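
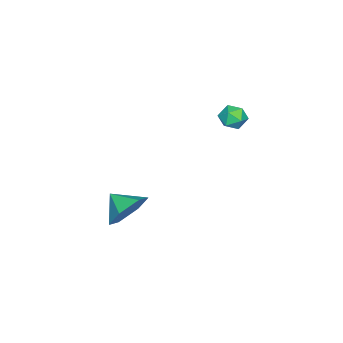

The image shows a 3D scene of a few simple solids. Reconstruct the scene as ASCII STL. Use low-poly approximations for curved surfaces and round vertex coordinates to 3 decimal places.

solid 
facet normal 0.250 0.836 -0.489
outer loop
vertex 3.079 -2.828 -1.242
vertex 2.23 -2.329 -0.823
vertex 3.169 -2.31 -0.31
endloop
endfacet
facet normal 0.610 -0.716 0.339
outer loop
vertex 3.079 -2.828 -1.242
vertex 3.169 -2.31 -0.31
vertex 1.93 -3.331 -0.237
endloop
endfacet
facet normal 0.250 0.836 -0.489
outer loop
vertex 3.169 -2.31 -0.31
vertex 2.23 -2.329 -0.823
vertex 2.321 -1.811 0.109
endloop
endfacet
facet normal 0.286 -0.282 0.916
outer loop
vertex 3.169 -2.31 -0.31
vertex 2.321 -1.811 0.109
vertex 1.93 -3.331 -0.237
endloop
endfacet
facet normal 0.252 0.835 -0.489
outer loop
vertex 2.321 -1.811 0.109
vertex 2.23 -2.329 -0.823
vertex 1.382 -1.829 -0.405
endloop
endfacet
facet normal -0.478 -0.076 0.875
outer loop
vertex 2.321 -1.811 0.109
vertex 1.382 -1.829 -0.405
vertex 1.93 -3.331 -0.237
endloop
endfacet
facet normal 0.251 0.835 -0.489
outer loop
vertex 1.382 -1.829 -0.405
vertex 2.23 -2.329 -0.823
vertex 1.292 -2.347 -1.336
endloop
endfacet
facet normal -0.916 -0.305 0.259
outer loop
vertex 1.382 -1.829 -0.405
vertex 1.292 -2.347 -1.336
vertex 1.93 -3.331 -0.237
endloop
endfacet
facet normal 0.251 0.836 -0.489
outer loop
vertex 1.292 -2.347 -1.336
vertex 2.23 -2.329 -0.823
vertex 2.14 -2.847 -1.755
endloop
endfacet
facet normal -0.593 -0.740 -0.318
outer loop
vertex 1.292 -2.347 -1.336
vertex 2.14 -2.847 -1.755
vertex 1.93 -3.331 -0.237
endloop
endfacet
facet normal 0.250 0.836 -0.489
outer loop
vertex 2.14 -2.847 -1.755
vertex 2.23 -2.329 -0.823
vertex 3.079 -2.828 -1.242
endloop
endfacet
facet normal 0.171 -0.945 -0.278
outer loop
vertex 2.14 -2.847 -1.755
vertex 3.079 -2.828 -1.242
vertex 1.93 -3.331 -0.237
endloop
endfacet
facet normal 0.210 0.930 -0.302
outer loop
vertex -2.993 0.391 1.706
vertex -3.496 0.643 2.131
vertex -2.836 0.571 2.369
endloop
endfacet
facet normal 0.791 0.517 -0.328
outer loop
vertex -2.993 0.391 1.706
vertex -2.836 0.571 2.369
vertex -2.567 -0.017 2.091
endloop
endfacet
facet normal 0.651 -0.036 -0.758
outer loop
vertex -2.993 0.391 1.706
vertex -2.567 -0.017 2.091
vertex -3.06 -0.31 1.682
endloop
endfacet
facet normal -0.016 0.036 -0.999
outer loop
vertex -2.993 0.391 1.706
vertex -3.06 -0.31 1.682
vertex -3.634 0.098 1.706
endloop
endfacet
facet normal -0.289 0.633 -0.718
outer loop
vertex -2.993 0.391 1.706
vertex -3.634 0.098 1.706
vertex -3.496 0.643 2.131
endloop
endfacet
facet normal 0.908 0.260 0.328
outer loop
vertex -2.567 -0.017 2.091
vertex -2.836 0.571 2.369
vertex -2.806 -0.018 2.754
endloop
endfacet
facet normal -0.032 0.929 0.369
outer loop
vertex -2.836 0.571 2.369
vertex -3.496 0.643 2.131
vertex -3.38 0.39 2.778
endloop
endfacet
facet normal -0.841 0.449 -0.302
outer loop
vertex -3.496 0.643 2.131
vertex -3.634 0.098 1.706
vertex -3.873 0.097 2.369
endloop
endfacet
facet normal -0.398 -0.516 -0.758
outer loop
vertex -3.634 0.098 1.706
vertex -3.06 -0.31 1.682
vertex -3.604 -0.491 2.091
endloop
endfacet
facet normal 0.682 -0.632 -0.369
outer loop
vertex -3.06 -0.31 1.682
vertex -2.567 -0.017 2.091
vertex -2.944 -0.563 2.329
endloop
endfacet
facet normal 0.016 -0.036 0.999
outer loop
vertex -3.447 -0.311 2.754
vertex -2.806 -0.018 2.754
vertex -3.38 0.39 2.778
endloop
endfacet
facet normal -0.651 0.036 0.758
outer loop
vertex -3.447 -0.311 2.754
vertex -3.38 0.39 2.778
vertex -3.873 0.097 2.369
endloop
endfacet
facet normal -0.791 -0.517 0.328
outer loop
vertex -3.447 -0.311 2.754
vertex -3.873 0.097 2.369
vertex -3.604 -0.491 2.091
endloop
endfacet
facet normal -0.210 -0.930 0.302
outer loop
vertex -3.447 -0.311 2.754
vertex -3.604 -0.491 2.091
vertex -2.944 -0.563 2.329
endloop
endfacet
facet normal 0.289 -0.633 0.718
outer loop
vertex -3.447 -0.311 2.754
vertex -2.944 -0.563 2.329
vertex -2.806 -0.018 2.754
endloop
endfacet
facet normal 0.398 0.516 0.758
outer loop
vertex -3.38 0.39 2.778
vertex -2.806 -0.018 2.754
vertex -2.836 0.571 2.369
endloop
endfacet
facet normal -0.682 0.632 0.369
outer loop
vertex -3.873 0.097 2.369
vertex -3.38 0.39 2.778
vertex -3.496 0.643 2.131
endloop
endfacet
facet normal -0.908 -0.260 -0.328
outer loop
vertex -3.604 -0.491 2.091
vertex -3.873 0.097 2.369
vertex -3.634 0.098 1.706
endloop
endfacet
facet normal 0.032 -0.929 -0.369
outer loop
vertex -2.944 -0.563 2.329
vertex -3.604 -0.491 2.091
vertex -3.06 -0.31 1.682
endloop
endfacet
facet normal 0.841 -0.449 0.302
outer loop
vertex -2.806 -0.018 2.754
vertex -2.944 -0.563 2.329
vertex -2.567 -0.017 2.091
endloop
endfacet

endsolid


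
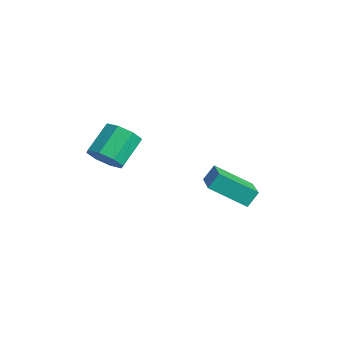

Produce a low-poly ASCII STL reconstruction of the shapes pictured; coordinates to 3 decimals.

solid 
facet normal 0.307 -0.733 -0.607
outer loop
vertex 2.756 -2.214 2.73
vertex 1.886 -2.689 2.863
vertex 2.228 -2.009 2.215
endloop
endfacet
facet normal 0.656 0.625 -0.423
outer loop
vertex 2.756 -2.214 2.73
vertex 2.228 -2.009 2.215
vertex 2.203 -0.895 3.823
endloop
endfacet
facet normal 0.655 0.626 -0.423
outer loop
vertex 2.203 -0.895 3.823
vertex 2.228 -2.009 2.215
vertex 1.675 -0.69 3.309
endloop
endfacet
facet normal -0.307 0.732 0.608
outer loop
vertex 2.203 -0.895 3.823
vertex 1.675 -0.69 3.309
vertex 1.334 -1.371 3.957
endloop
endfacet
facet normal 0.307 -0.733 -0.607
outer loop
vertex 2.228 -2.009 2.215
vertex 1.886 -2.689 2.863
vertex 1.5 -2.202 2.08
endloop
endfacet
facet normal -0.024 0.632 -0.774
outer loop
vertex 2.228 -2.009 2.215
vertex 1.5 -2.202 2.08
vertex 1.675 -0.69 3.309
endloop
endfacet
facet normal -0.024 0.632 -0.774
outer loop
vertex 1.675 -0.69 3.309
vertex 1.5 -2.202 2.08
vertex 0.947 -0.883 3.174
endloop
endfacet
facet normal -0.307 0.732 0.608
outer loop
vertex 1.675 -0.69 3.309
vertex 0.947 -0.883 3.174
vertex 1.334 -1.371 3.957
endloop
endfacet
facet normal 0.307 -0.733 -0.607
outer loop
vertex 1.5 -2.202 2.08
vertex 1.886 -2.689 2.863
vertex 0.998 -2.681 2.404
endloop
endfacet
facet normal -0.690 0.268 -0.672
outer loop
vertex 1.5 -2.202 2.08
vertex 0.998 -2.681 2.404
vertex 0.947 -0.883 3.174
endloop
endfacet
facet normal -0.689 0.269 -0.673
outer loop
vertex 0.947 -0.883 3.174
vertex 0.998 -2.681 2.404
vertex 0.445 -1.362 3.497
endloop
endfacet
facet normal -0.307 0.732 0.608
outer loop
vertex 0.947 -0.883 3.174
vertex 0.445 -1.362 3.497
vertex 1.334 -1.371 3.957
endloop
endfacet
facet normal 0.307 -0.732 -0.608
outer loop
vertex 0.998 -2.681 2.404
vertex 1.886 -2.689 2.863
vertex 1.017 -3.165 2.997
endloop
endfacet
facet normal -0.951 -0.253 -0.176
outer loop
vertex 0.998 -2.681 2.404
vertex 1.017 -3.165 2.997
vertex 0.445 -1.362 3.497
endloop
endfacet
facet normal -0.951 -0.253 -0.176
outer loop
vertex 0.445 -1.362 3.497
vertex 1.017 -3.165 2.997
vertex 0.464 -1.846 4.09
endloop
endfacet
facet normal -0.307 0.732 0.608
outer loop
vertex 0.445 -1.362 3.497
vertex 0.464 -1.846 4.09
vertex 1.334 -1.371 3.957
endloop
endfacet
facet normal 0.307 -0.732 -0.608
outer loop
vertex 1.017 -3.165 2.997
vertex 1.886 -2.689 2.863
vertex 1.545 -3.37 3.511
endloop
endfacet
facet normal -0.655 -0.626 0.423
outer loop
vertex 1.017 -3.165 2.997
vertex 1.545 -3.37 3.511
vertex 0.464 -1.846 4.09
endloop
endfacet
facet normal -0.655 -0.626 0.423
outer loop
vertex 0.464 -1.846 4.09
vertex 1.545 -3.37 3.511
vertex 0.992 -2.051 4.605
endloop
endfacet
facet normal -0.307 0.733 0.607
outer loop
vertex 0.464 -1.846 4.09
vertex 0.992 -2.051 4.605
vertex 1.334 -1.371 3.957
endloop
endfacet
facet normal 0.307 -0.732 -0.608
outer loop
vertex 1.545 -3.37 3.511
vertex 1.886 -2.689 2.863
vertex 2.273 -3.177 3.646
endloop
endfacet
facet normal 0.024 -0.632 0.774
outer loop
vertex 1.545 -3.37 3.511
vertex 2.273 -3.177 3.646
vertex 0.992 -2.051 4.605
endloop
endfacet
facet normal 0.024 -0.632 0.774
outer loop
vertex 0.992 -2.051 4.605
vertex 2.273 -3.177 3.646
vertex 1.72 -1.858 4.74
endloop
endfacet
facet normal -0.307 0.733 0.607
outer loop
vertex 0.992 -2.051 4.605
vertex 1.72 -1.858 4.74
vertex 1.334 -1.371 3.957
endloop
endfacet
facet normal 0.307 -0.732 -0.608
outer loop
vertex 2.273 -3.177 3.646
vertex 1.886 -2.689 2.863
vertex 2.775 -2.698 3.323
endloop
endfacet
facet normal 0.689 -0.269 0.673
outer loop
vertex 2.273 -3.177 3.646
vertex 2.775 -2.698 3.323
vertex 1.72 -1.858 4.74
endloop
endfacet
facet normal 0.690 -0.268 0.673
outer loop
vertex 1.72 -1.858 4.74
vertex 2.775 -2.698 3.323
vertex 2.222 -1.379 4.416
endloop
endfacet
facet normal -0.307 0.733 0.607
outer loop
vertex 1.72 -1.858 4.74
vertex 2.222 -1.379 4.416
vertex 1.334 -1.371 3.957
endloop
endfacet
facet normal 0.307 -0.732 -0.608
outer loop
vertex 2.775 -2.698 3.323
vertex 1.886 -2.689 2.863
vertex 2.756 -2.214 2.73
endloop
endfacet
facet normal 0.951 0.253 0.176
outer loop
vertex 2.775 -2.698 3.323
vertex 2.756 -2.214 2.73
vertex 2.222 -1.379 4.416
endloop
endfacet
facet normal 0.951 0.253 0.176
outer loop
vertex 2.222 -1.379 4.416
vertex 2.756 -2.214 2.73
vertex 2.203 -0.895 3.823
endloop
endfacet
facet normal -0.307 0.732 0.608
outer loop
vertex 2.222 -1.379 4.416
vertex 2.203 -0.895 3.823
vertex 1.334 -1.371 3.957
endloop
endfacet
facet normal -0.853 0.408 -0.325
outer loop
vertex 2.338 2.951 0.876
vertex 3.47 4.404 -0.271
vertex 2.339 2.343 0.108
endloop
endfacet
facet normal -0.522 -0.669 0.529
outer loop
vertex 4.19 1.456 0.811
vertex 2.338 2.951 0.876
vertex 2.339 2.343 0.108
endloop
endfacet
facet normal -0.853 0.409 -0.324
outer loop
vertex 2.339 2.343 0.108
vertex 3.47 4.404 -0.271
vertex 3.471 3.796 -1.04
endloop
endfacet
facet normal 0.001 -0.620 -0.784
outer loop
vertex 3.471 3.796 -1.04
vertex 4.19 1.456 0.811
vertex 2.339 2.343 0.108
endloop
endfacet
facet normal -0.001 0.620 0.785
outer loop
vertex 2.338 2.951 0.876
vertex 5.321 3.517 0.432
vertex 3.47 4.404 -0.271
endloop
endfacet
facet normal -0.522 -0.669 0.529
outer loop
vertex 4.189 2.064 1.58
vertex 2.338 2.951 0.876
vertex 4.19 1.456 0.811
endloop
endfacet
facet normal -0.001 0.620 0.784
outer loop
vertex 4.189 2.064 1.58
vertex 5.321 3.517 0.432
vertex 2.338 2.951 0.876
endloop
endfacet
facet normal 0.522 0.670 -0.529
outer loop
vertex 3.47 4.404 -0.271
vertex 5.321 3.517 0.432
vertex 3.471 3.796 -1.04
endloop
endfacet
facet normal 0.001 -0.620 -0.784
outer loop
vertex 5.322 2.909 -0.336
vertex 4.19 1.456 0.811
vertex 3.471 3.796 -1.04
endloop
endfacet
facet normal 0.522 0.669 -0.529
outer loop
vertex 3.471 3.796 -1.04
vertex 5.321 3.517 0.432
vertex 5.322 2.909 -0.336
endloop
endfacet
facet normal 0.853 -0.409 0.324
outer loop
vertex 5.322 2.909 -0.336
vertex 4.189 2.064 1.58
vertex 4.19 1.456 0.811
endloop
endfacet
facet normal 0.853 -0.408 0.324
outer loop
vertex 5.321 3.517 0.432
vertex 4.189 2.064 1.58
vertex 5.322 2.909 -0.336
endloop
endfacet

endsolid


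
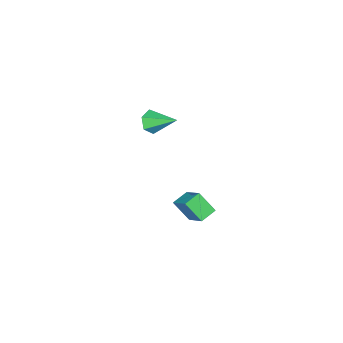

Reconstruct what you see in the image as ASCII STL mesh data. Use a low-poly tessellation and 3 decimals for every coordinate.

solid 
facet normal -0.952 -0.004 0.307
outer loop
vertex 3.215 2.65 3.574
vertex 2.929 3.511 2.699
vertex 2.834 1.306 2.377
endloop
endfacet
facet normal 0.226 -0.683 0.695
outer loop
vertex 3.691 1.309 2.101
vertex 3.215 2.65 3.574
vertex 2.834 1.306 2.377
endloop
endfacet
facet normal -0.952 -0.004 0.307
outer loop
vertex 2.834 1.306 2.377
vertex 2.929 3.511 2.699
vertex 2.548 2.166 1.502
endloop
endfacet
facet normal -0.207 -0.731 -0.651
outer loop
vertex 2.548 2.166 1.502
vertex 3.691 1.309 2.101
vertex 2.834 1.306 2.377
endloop
endfacet
facet normal 0.207 0.730 0.651
outer loop
vertex 3.215 2.65 3.574
vertex 3.786 3.514 2.423
vertex 2.929 3.511 2.699
endloop
endfacet
facet normal 0.227 -0.683 0.695
outer loop
vertex 4.072 2.654 3.298
vertex 3.215 2.65 3.574
vertex 3.691 1.309 2.101
endloop
endfacet
facet normal 0.206 0.731 0.651
outer loop
vertex 4.072 2.654 3.298
vertex 3.786 3.514 2.423
vertex 3.215 2.65 3.574
endloop
endfacet
facet normal -0.226 0.683 -0.695
outer loop
vertex 2.929 3.511 2.699
vertex 3.786 3.514 2.423
vertex 2.548 2.166 1.502
endloop
endfacet
facet normal -0.206 -0.730 -0.651
outer loop
vertex 3.405 2.17 1.226
vertex 3.691 1.309 2.101
vertex 2.548 2.166 1.502
endloop
endfacet
facet normal -0.227 0.683 -0.694
outer loop
vertex 2.548 2.166 1.502
vertex 3.786 3.514 2.423
vertex 3.405 2.17 1.226
endloop
endfacet
facet normal 0.952 0.004 -0.307
outer loop
vertex 3.405 2.17 1.226
vertex 4.072 2.654 3.298
vertex 3.691 1.309 2.101
endloop
endfacet
facet normal 0.952 0.004 -0.307
outer loop
vertex 3.786 3.514 2.423
vertex 4.072 2.654 3.298
vertex 3.405 2.17 1.226
endloop
endfacet
facet normal 0.258 -0.828 -0.498
outer loop
vertex 1.156 -4.012 2.481
vertex 0.459 -4.256 2.526
vertex 0.67 -3.843 1.949
endloop
endfacet
facet normal 0.579 0.763 -0.287
outer loop
vertex 1.156 -4.012 2.481
vertex 0.67 -3.843 1.949
vertex 0.001 -2.784 3.414
endloop
endfacet
facet normal 0.258 -0.828 -0.498
outer loop
vertex 0.67 -3.843 1.949
vertex 0.459 -4.256 2.526
vertex -0.027 -4.087 1.994
endloop
endfacet
facet normal -0.289 0.708 -0.644
outer loop
vertex 0.67 -3.843 1.949
vertex -0.027 -4.087 1.994
vertex 0.001 -2.784 3.414
endloop
endfacet
facet normal 0.259 -0.827 -0.499
outer loop
vertex -0.027 -4.087 1.994
vertex 0.459 -4.256 2.526
vertex -0.238 -4.501 2.571
endloop
endfacet
facet normal -0.956 0.225 -0.188
outer loop
vertex -0.027 -4.087 1.994
vertex -0.238 -4.501 2.571
vertex 0.001 -2.784 3.414
endloop
endfacet
facet normal 0.258 -0.827 -0.500
outer loop
vertex -0.238 -4.501 2.571
vertex 0.459 -4.256 2.526
vertex 0.249 -4.67 3.102
endloop
endfacet
facet normal -0.753 -0.203 0.626
outer loop
vertex -0.238 -4.501 2.571
vertex 0.249 -4.67 3.102
vertex 0.001 -2.784 3.414
endloop
endfacet
facet normal 0.257 -0.827 -0.500
outer loop
vertex 0.249 -4.67 3.102
vertex 0.459 -4.256 2.526
vertex 0.946 -4.426 3.057
endloop
endfacet
facet normal 0.115 -0.147 0.982
outer loop
vertex 0.249 -4.67 3.102
vertex 0.946 -4.426 3.057
vertex 0.001 -2.784 3.414
endloop
endfacet
facet normal 0.257 -0.827 -0.500
outer loop
vertex 0.946 -4.426 3.057
vertex 0.459 -4.256 2.526
vertex 1.156 -4.012 2.481
endloop
endfacet
facet normal 0.782 0.335 0.526
outer loop
vertex 0.946 -4.426 3.057
vertex 1.156 -4.012 2.481
vertex 0.001 -2.784 3.414
endloop
endfacet

endsolid


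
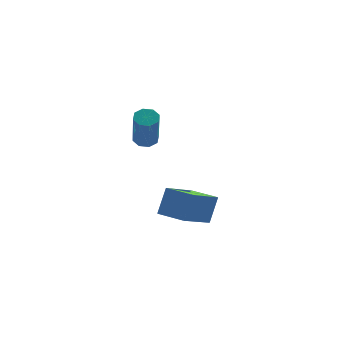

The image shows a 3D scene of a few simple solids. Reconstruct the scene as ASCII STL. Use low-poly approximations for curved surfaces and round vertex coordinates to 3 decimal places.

solid 
facet normal -0.568 0.822 -0.028
outer loop
vertex 3.013 -3.326 -1.928
vertex 4.434 -2.373 -2.798
vertex 2.524 -3.705 -3.139
endloop
endfacet
facet normal -0.740 -0.496 0.454
outer loop
vertex 3.286 -4.807 -3.102
vertex 3.013 -3.326 -1.928
vertex 2.524 -3.705 -3.139
endloop
endfacet
facet normal -0.568 0.822 -0.028
outer loop
vertex 2.524 -3.705 -3.139
vertex 4.434 -2.373 -2.798
vertex 3.946 -2.752 -4.01
endloop
endfacet
facet normal -0.359 -0.278 -0.891
outer loop
vertex 3.946 -2.752 -4.01
vertex 3.286 -4.807 -3.102
vertex 2.524 -3.705 -3.139
endloop
endfacet
facet normal 0.359 0.278 0.891
outer loop
vertex 3.013 -3.326 -1.928
vertex 5.196 -3.475 -2.761
vertex 4.434 -2.373 -2.798
endloop
endfacet
facet normal -0.741 -0.496 0.453
outer loop
vertex 3.774 -4.428 -1.89
vertex 3.013 -3.326 -1.928
vertex 3.286 -4.807 -3.102
endloop
endfacet
facet normal 0.359 0.279 0.891
outer loop
vertex 3.774 -4.428 -1.89
vertex 5.196 -3.475 -2.761
vertex 3.013 -3.326 -1.928
endloop
endfacet
facet normal 0.740 0.497 -0.453
outer loop
vertex 4.434 -2.373 -2.798
vertex 5.196 -3.475 -2.761
vertex 3.946 -2.752 -4.01
endloop
endfacet
facet normal -0.359 -0.278 -0.891
outer loop
vertex 4.707 -3.854 -3.972
vertex 3.286 -4.807 -3.102
vertex 3.946 -2.752 -4.01
endloop
endfacet
facet normal 0.740 0.496 -0.454
outer loop
vertex 3.946 -2.752 -4.01
vertex 5.196 -3.475 -2.761
vertex 4.707 -3.854 -3.972
endloop
endfacet
facet normal 0.569 -0.822 0.028
outer loop
vertex 4.707 -3.854 -3.972
vertex 3.774 -4.428 -1.89
vertex 3.286 -4.807 -3.102
endloop
endfacet
facet normal 0.568 -0.822 0.028
outer loop
vertex 5.196 -3.475 -2.761
vertex 3.774 -4.428 -1.89
vertex 4.707 -3.854 -3.972
endloop
endfacet
facet normal 0.128 0.474 -0.871
outer loop
vertex 2.671 -2.613 1.067
vertex 2.291 -2.924 0.842
vertex 2.292 -2.45 1.1
endloop
endfacet
facet normal 0.381 0.787 0.486
outer loop
vertex 2.671 -2.613 1.067
vertex 2.292 -2.45 1.1
vertex 2.429 -3.506 2.704
endloop
endfacet
facet normal 0.383 0.786 0.485
outer loop
vertex 2.429 -3.506 2.704
vertex 2.292 -2.45 1.1
vertex 2.05 -3.342 2.737
endloop
endfacet
facet normal -0.130 -0.475 0.870
outer loop
vertex 2.429 -3.506 2.704
vertex 2.05 -3.342 2.737
vertex 2.049 -3.816 2.478
endloop
endfacet
facet normal 0.129 0.474 -0.871
outer loop
vertex 2.292 -2.45 1.1
vertex 2.291 -2.924 0.842
vertex 1.913 -2.564 0.982
endloop
endfacet
facet normal -0.376 0.836 0.400
outer loop
vertex 2.292 -2.45 1.1
vertex 1.913 -2.564 0.982
vertex 2.05 -3.342 2.737
endloop
endfacet
facet normal -0.378 0.835 0.400
outer loop
vertex 2.05 -3.342 2.737
vertex 1.913 -2.564 0.982
vertex 1.671 -3.457 2.619
endloop
endfacet
facet normal -0.127 -0.475 0.871
outer loop
vertex 2.05 -3.342 2.737
vertex 1.671 -3.457 2.619
vertex 2.049 -3.816 2.478
endloop
endfacet
facet normal 0.130 0.475 -0.870
outer loop
vertex 1.913 -2.564 0.982
vertex 2.291 -2.924 0.842
vertex 1.755 -2.889 0.781
endloop
endfacet
facet normal -0.915 0.395 0.080
outer loop
vertex 1.913 -2.564 0.982
vertex 1.755 -2.889 0.781
vertex 1.671 -3.457 2.619
endloop
endfacet
facet normal -0.916 0.393 0.080
outer loop
vertex 1.671 -3.457 2.619
vertex 1.755 -2.889 0.781
vertex 1.514 -3.782 2.418
endloop
endfacet
facet normal -0.128 -0.476 0.870
outer loop
vertex 1.671 -3.457 2.619
vertex 1.514 -3.782 2.418
vertex 2.049 -3.816 2.478
endloop
endfacet
facet normal 0.130 0.475 -0.870
outer loop
vertex 1.755 -2.889 0.781
vertex 2.291 -2.924 0.842
vertex 1.911 -3.234 0.616
endloop
endfacet
facet normal -0.917 -0.278 -0.286
outer loop
vertex 1.755 -2.889 0.781
vertex 1.911 -3.234 0.616
vertex 1.514 -3.782 2.418
endloop
endfacet
facet normal -0.918 -0.276 -0.286
outer loop
vertex 1.514 -3.782 2.418
vertex 1.911 -3.234 0.616
vertex 1.669 -4.127 2.253
endloop
endfacet
facet normal -0.128 -0.474 0.871
outer loop
vertex 1.514 -3.782 2.418
vertex 1.669 -4.127 2.253
vertex 2.049 -3.816 2.478
endloop
endfacet
facet normal 0.130 0.475 -0.870
outer loop
vertex 1.911 -3.234 0.616
vertex 2.291 -2.924 0.842
vertex 2.29 -3.398 0.583
endloop
endfacet
facet normal -0.382 -0.786 -0.485
outer loop
vertex 1.911 -3.234 0.616
vertex 2.29 -3.398 0.583
vertex 1.669 -4.127 2.253
endloop
endfacet
facet normal -0.381 -0.787 -0.485
outer loop
vertex 1.669 -4.127 2.253
vertex 2.29 -3.398 0.583
vertex 2.048 -4.29 2.22
endloop
endfacet
facet normal -0.128 -0.474 0.871
outer loop
vertex 1.669 -4.127 2.253
vertex 2.048 -4.29 2.22
vertex 2.049 -3.816 2.478
endloop
endfacet
facet normal 0.127 0.475 -0.871
outer loop
vertex 2.29 -3.398 0.583
vertex 2.291 -2.924 0.842
vertex 2.669 -3.283 0.701
endloop
endfacet
facet normal 0.378 -0.835 -0.399
outer loop
vertex 2.29 -3.398 0.583
vertex 2.669 -3.283 0.701
vertex 2.048 -4.29 2.22
endloop
endfacet
facet normal 0.376 -0.836 -0.400
outer loop
vertex 2.048 -4.29 2.22
vertex 2.669 -3.283 0.701
vertex 2.427 -4.176 2.338
endloop
endfacet
facet normal -0.129 -0.474 0.871
outer loop
vertex 2.048 -4.29 2.22
vertex 2.427 -4.176 2.338
vertex 2.049 -3.816 2.478
endloop
endfacet
facet normal 0.128 0.476 -0.870
outer loop
vertex 2.669 -3.283 0.701
vertex 2.291 -2.924 0.842
vertex 2.826 -2.958 0.902
endloop
endfacet
facet normal 0.916 -0.393 -0.079
outer loop
vertex 2.669 -3.283 0.701
vertex 2.826 -2.958 0.902
vertex 2.427 -4.176 2.338
endloop
endfacet
facet normal 0.915 -0.395 -0.081
outer loop
vertex 2.427 -4.176 2.338
vertex 2.826 -2.958 0.902
vertex 2.585 -3.851 2.539
endloop
endfacet
facet normal -0.130 -0.475 0.870
outer loop
vertex 2.427 -4.176 2.338
vertex 2.585 -3.851 2.539
vertex 2.049 -3.816 2.478
endloop
endfacet
facet normal 0.128 0.474 -0.871
outer loop
vertex 2.826 -2.958 0.902
vertex 2.291 -2.924 0.842
vertex 2.671 -2.613 1.067
endloop
endfacet
facet normal 0.918 0.276 0.286
outer loop
vertex 2.826 -2.958 0.902
vertex 2.671 -2.613 1.067
vertex 2.585 -3.851 2.539
endloop
endfacet
facet normal 0.917 0.277 0.287
outer loop
vertex 2.585 -3.851 2.539
vertex 2.671 -2.613 1.067
vertex 2.429 -3.506 2.704
endloop
endfacet
facet normal -0.130 -0.475 0.870
outer loop
vertex 2.585 -3.851 2.539
vertex 2.429 -3.506 2.704
vertex 2.049 -3.816 2.478
endloop
endfacet

endsolid


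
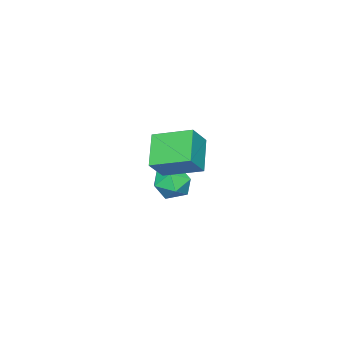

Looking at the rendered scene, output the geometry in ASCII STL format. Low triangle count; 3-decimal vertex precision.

solid 
facet normal -0.699 -0.400 0.592
outer loop
vertex 2.141 -1.6 3.743
vertex 1.616 0.237 4.365
vertex 1.203 -1.514 2.694
endloop
endfacet
facet normal 0.262 -0.914 -0.309
outer loop
vertex 2.524 -0.757 1.575
vertex 2.141 -1.6 3.743
vertex 1.203 -1.514 2.694
endloop
endfacet
facet normal -0.699 -0.401 0.592
outer loop
vertex 1.203 -1.514 2.694
vertex 1.616 0.237 4.365
vertex 0.677 0.324 3.316
endloop
endfacet
facet normal -0.665 0.061 -0.744
outer loop
vertex 0.677 0.324 3.316
vertex 2.524 -0.757 1.575
vertex 1.203 -1.514 2.694
endloop
endfacet
facet normal 0.665 -0.062 0.744
outer loop
vertex 2.141 -1.6 3.743
vertex 2.937 0.994 3.246
vertex 1.616 0.237 4.365
endloop
endfacet
facet normal 0.261 -0.914 -0.309
outer loop
vertex 3.463 -0.844 2.624
vertex 2.141 -1.6 3.743
vertex 2.524 -0.757 1.575
endloop
endfacet
facet normal 0.665 -0.062 0.744
outer loop
vertex 3.463 -0.844 2.624
vertex 2.937 0.994 3.246
vertex 2.141 -1.6 3.743
endloop
endfacet
facet normal -0.261 0.914 0.310
outer loop
vertex 1.616 0.237 4.365
vertex 2.937 0.994 3.246
vertex 0.677 0.324 3.316
endloop
endfacet
facet normal -0.665 0.062 -0.744
outer loop
vertex 1.999 1.08 2.197
vertex 2.524 -0.757 1.575
vertex 0.677 0.324 3.316
endloop
endfacet
facet normal -0.262 0.914 0.309
outer loop
vertex 0.677 0.324 3.316
vertex 2.937 0.994 3.246
vertex 1.999 1.08 2.197
endloop
endfacet
facet normal 0.699 0.400 -0.593
outer loop
vertex 1.999 1.08 2.197
vertex 3.463 -0.844 2.624
vertex 2.524 -0.757 1.575
endloop
endfacet
facet normal 0.699 0.401 -0.592
outer loop
vertex 2.937 0.994 3.246
vertex 3.463 -0.844 2.624
vertex 1.999 1.08 2.197
endloop
endfacet
facet normal -0.529 0.839 -0.131
outer loop
vertex -2.927 -3.053 -3.073
vertex -3.762 -3.493 -2.521
vertex -2.993 -2.925 -1.989
endloop
endfacet
facet normal 0.170 0.980 -0.105
outer loop
vertex -2.927 -3.053 -3.073
vertex -2.993 -2.925 -1.989
vertex -2.028 -3.143 -2.457
endloop
endfacet
facet normal 0.489 0.609 -0.625
outer loop
vertex -2.927 -3.053 -3.073
vertex -2.028 -3.143 -2.457
vertex -2.201 -3.845 -3.277
endloop
endfacet
facet normal -0.012 0.239 -0.971
outer loop
vertex -2.927 -3.053 -3.073
vertex -2.201 -3.845 -3.277
vertex -3.272 -4.061 -3.317
endloop
endfacet
facet normal -0.641 0.381 -0.666
outer loop
vertex -2.927 -3.053 -3.073
vertex -3.272 -4.061 -3.317
vertex -3.762 -3.493 -2.521
endloop
endfacet
facet normal 0.420 0.743 0.521
outer loop
vertex -2.028 -3.143 -2.457
vertex -2.993 -2.925 -1.989
vertex -2.308 -3.639 -1.523
endloop
endfacet
facet normal -0.711 0.515 0.479
outer loop
vertex -2.993 -2.925 -1.989
vertex -3.762 -3.493 -2.521
vertex -3.379 -3.855 -1.563
endloop
endfacet
facet normal -0.893 -0.227 -0.388
outer loop
vertex -3.762 -3.493 -2.521
vertex -3.272 -4.061 -3.317
vertex -3.552 -4.557 -2.383
endloop
endfacet
facet normal 0.125 -0.456 -0.881
outer loop
vertex -3.272 -4.061 -3.317
vertex -2.201 -3.845 -3.277
vertex -2.587 -4.775 -2.851
endloop
endfacet
facet normal 0.936 0.143 -0.320
outer loop
vertex -2.201 -3.845 -3.277
vertex -2.028 -3.143 -2.457
vertex -1.818 -4.207 -2.319
endloop
endfacet
facet normal 0.012 -0.239 0.971
outer loop
vertex -2.653 -4.647 -1.767
vertex -2.308 -3.639 -1.523
vertex -3.379 -3.855 -1.563
endloop
endfacet
facet normal -0.489 -0.609 0.625
outer loop
vertex -2.653 -4.647 -1.767
vertex -3.379 -3.855 -1.563
vertex -3.552 -4.557 -2.383
endloop
endfacet
facet normal -0.170 -0.980 0.105
outer loop
vertex -2.653 -4.647 -1.767
vertex -3.552 -4.557 -2.383
vertex -2.587 -4.775 -2.851
endloop
endfacet
facet normal 0.529 -0.839 0.131
outer loop
vertex -2.653 -4.647 -1.767
vertex -2.587 -4.775 -2.851
vertex -1.818 -4.207 -2.319
endloop
endfacet
facet normal 0.641 -0.381 0.666
outer loop
vertex -2.653 -4.647 -1.767
vertex -1.818 -4.207 -2.319
vertex -2.308 -3.639 -1.523
endloop
endfacet
facet normal -0.125 0.456 0.881
outer loop
vertex -3.379 -3.855 -1.563
vertex -2.308 -3.639 -1.523
vertex -2.993 -2.925 -1.989
endloop
endfacet
facet normal -0.936 -0.143 0.320
outer loop
vertex -3.552 -4.557 -2.383
vertex -3.379 -3.855 -1.563
vertex -3.762 -3.493 -2.521
endloop
endfacet
facet normal -0.420 -0.743 -0.521
outer loop
vertex -2.587 -4.775 -2.851
vertex -3.552 -4.557 -2.383
vertex -3.272 -4.061 -3.317
endloop
endfacet
facet normal 0.711 -0.515 -0.479
outer loop
vertex -1.818 -4.207 -2.319
vertex -2.587 -4.775 -2.851
vertex -2.201 -3.845 -3.277
endloop
endfacet
facet normal 0.893 0.227 0.388
outer loop
vertex -2.308 -3.639 -1.523
vertex -1.818 -4.207 -2.319
vertex -2.028 -3.143 -2.457
endloop
endfacet

endsolid


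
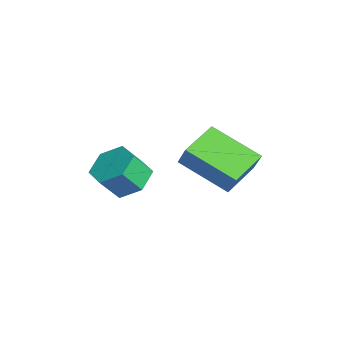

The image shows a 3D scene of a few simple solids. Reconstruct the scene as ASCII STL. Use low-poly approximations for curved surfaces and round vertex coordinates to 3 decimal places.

solid 
facet normal -0.113 0.587 -0.802
outer loop
vertex 1.941 0.845 -3.997
vertex 1.422 1.289 -3.599
vertex 2.192 1.466 -3.578
endloop
endfacet
facet normal 0.941 -0.195 -0.275
outer loop
vertex 1.941 0.845 -3.997
vertex 2.192 1.466 -3.578
vertex 2.056 0.247 -3.179
endloop
endfacet
facet normal 0.941 -0.195 -0.275
outer loop
vertex 2.056 0.247 -3.179
vertex 2.192 1.466 -3.578
vertex 2.307 0.868 -2.76
endloop
endfacet
facet normal 0.113 -0.587 0.802
outer loop
vertex 2.056 0.247 -3.179
vertex 2.307 0.868 -2.76
vertex 1.538 0.691 -2.781
endloop
endfacet
facet normal -0.113 0.587 -0.802
outer loop
vertex 2.192 1.466 -3.578
vertex 1.422 1.289 -3.599
vertex 1.673 1.91 -3.18
endloop
endfacet
facet normal 0.746 0.583 0.322
outer loop
vertex 2.192 1.466 -3.578
vertex 1.673 1.91 -3.18
vertex 2.307 0.868 -2.76
endloop
endfacet
facet normal 0.746 0.583 0.321
outer loop
vertex 2.307 0.868 -2.76
vertex 1.673 1.91 -3.18
vertex 1.789 1.312 -2.362
endloop
endfacet
facet normal 0.113 -0.587 0.802
outer loop
vertex 2.307 0.868 -2.76
vertex 1.789 1.312 -2.362
vertex 1.538 0.691 -2.781
endloop
endfacet
facet normal -0.113 0.587 -0.802
outer loop
vertex 1.673 1.91 -3.18
vertex 1.422 1.289 -3.599
vertex 0.904 1.733 -3.201
endloop
endfacet
facet normal -0.195 0.778 0.597
outer loop
vertex 1.673 1.91 -3.18
vertex 0.904 1.733 -3.201
vertex 1.789 1.312 -2.362
endloop
endfacet
facet normal -0.195 0.778 0.597
outer loop
vertex 1.789 1.312 -2.362
vertex 0.904 1.733 -3.201
vertex 1.019 1.135 -2.383
endloop
endfacet
facet normal 0.113 -0.587 0.802
outer loop
vertex 1.789 1.312 -2.362
vertex 1.019 1.135 -2.383
vertex 1.538 0.691 -2.781
endloop
endfacet
facet normal -0.113 0.587 -0.802
outer loop
vertex 0.904 1.733 -3.201
vertex 1.422 1.289 -3.599
vertex 0.653 1.112 -3.62
endloop
endfacet
facet normal -0.941 0.195 0.275
outer loop
vertex 0.904 1.733 -3.201
vertex 0.653 1.112 -3.62
vertex 1.019 1.135 -2.383
endloop
endfacet
facet normal -0.941 0.195 0.275
outer loop
vertex 1.019 1.135 -2.383
vertex 0.653 1.112 -3.62
vertex 0.768 0.514 -2.802
endloop
endfacet
facet normal 0.113 -0.587 0.802
outer loop
vertex 1.019 1.135 -2.383
vertex 0.768 0.514 -2.802
vertex 1.538 0.691 -2.781
endloop
endfacet
facet normal -0.113 0.587 -0.802
outer loop
vertex 0.653 1.112 -3.62
vertex 1.422 1.289 -3.599
vertex 1.171 0.668 -4.018
endloop
endfacet
facet normal -0.746 -0.583 -0.321
outer loop
vertex 0.653 1.112 -3.62
vertex 1.171 0.668 -4.018
vertex 0.768 0.514 -2.802
endloop
endfacet
facet normal -0.746 -0.584 -0.321
outer loop
vertex 0.768 0.514 -2.802
vertex 1.171 0.668 -4.018
vertex 1.287 0.07 -3.2
endloop
endfacet
facet normal 0.113 -0.587 0.802
outer loop
vertex 0.768 0.514 -2.802
vertex 1.287 0.07 -3.2
vertex 1.538 0.691 -2.781
endloop
endfacet
facet normal -0.113 0.587 -0.802
outer loop
vertex 1.171 0.668 -4.018
vertex 1.422 1.289 -3.599
vertex 1.941 0.845 -3.997
endloop
endfacet
facet normal 0.195 -0.778 -0.597
outer loop
vertex 1.171 0.668 -4.018
vertex 1.941 0.845 -3.997
vertex 1.287 0.07 -3.2
endloop
endfacet
facet normal 0.195 -0.778 -0.597
outer loop
vertex 1.287 0.07 -3.2
vertex 1.941 0.845 -3.997
vertex 2.056 0.247 -3.179
endloop
endfacet
facet normal 0.113 -0.587 0.802
outer loop
vertex 1.287 0.07 -3.2
vertex 2.056 0.247 -3.179
vertex 1.538 0.691 -2.781
endloop
endfacet
facet normal -0.596 -0.678 0.430
outer loop
vertex 2.444 2.687 -1.897
vertex 1.506 3.698 -1.603
vertex 2.076 2.554 -2.617
endloop
endfacet
facet normal 0.666 -0.717 -0.208
outer loop
vertex 3.154 3.782 -3.397
vertex 2.444 2.687 -1.897
vertex 2.076 2.554 -2.617
endloop
endfacet
facet normal -0.596 -0.678 0.430
outer loop
vertex 2.076 2.554 -2.617
vertex 1.506 3.698 -1.603
vertex 1.137 3.565 -2.324
endloop
endfacet
facet normal -0.450 -0.163 -0.878
outer loop
vertex 1.137 3.565 -2.324
vertex 3.154 3.782 -3.397
vertex 2.076 2.554 -2.617
endloop
endfacet
facet normal 0.450 0.162 0.878
outer loop
vertex 2.444 2.687 -1.897
vertex 2.584 4.926 -2.383
vertex 1.506 3.698 -1.603
endloop
endfacet
facet normal 0.665 -0.717 -0.208
outer loop
vertex 3.523 3.915 -2.676
vertex 2.444 2.687 -1.897
vertex 3.154 3.782 -3.397
endloop
endfacet
facet normal 0.449 0.163 0.879
outer loop
vertex 3.523 3.915 -2.676
vertex 2.584 4.926 -2.383
vertex 2.444 2.687 -1.897
endloop
endfacet
facet normal -0.666 0.717 0.208
outer loop
vertex 1.506 3.698 -1.603
vertex 2.584 4.926 -2.383
vertex 1.137 3.565 -2.324
endloop
endfacet
facet normal -0.450 -0.162 -0.878
outer loop
vertex 2.216 4.793 -3.103
vertex 3.154 3.782 -3.397
vertex 1.137 3.565 -2.324
endloop
endfacet
facet normal -0.666 0.717 0.208
outer loop
vertex 1.137 3.565 -2.324
vertex 2.584 4.926 -2.383
vertex 2.216 4.793 -3.103
endloop
endfacet
facet normal 0.596 0.678 -0.430
outer loop
vertex 2.216 4.793 -3.103
vertex 3.523 3.915 -2.676
vertex 3.154 3.782 -3.397
endloop
endfacet
facet normal 0.596 0.678 -0.430
outer loop
vertex 2.584 4.926 -2.383
vertex 3.523 3.915 -2.676
vertex 2.216 4.793 -3.103
endloop
endfacet

endsolid


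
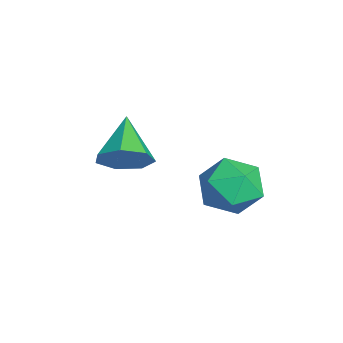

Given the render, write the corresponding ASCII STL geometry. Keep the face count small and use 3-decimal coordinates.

solid 
facet normal 0.845 -0.120 -0.521
outer loop
vertex -2.134 -0.533 -1.701
vertex -2.588 -1.17 -2.292
vertex -2.509 -0.198 -2.387
endloop
endfacet
facet normal -0.092 0.874 0.477
outer loop
vertex -2.134 -0.533 -1.701
vertex -2.509 -0.198 -2.387
vertex -4.152 -0.95 -1.328
endloop
endfacet
facet normal 0.846 -0.120 -0.520
outer loop
vertex -2.509 -0.198 -2.387
vertex -2.588 -1.17 -2.292
vertex -2.943 -0.595 -3.001
endloop
endfacet
facet normal -0.506 0.842 -0.187
outer loop
vertex -2.509 -0.198 -2.387
vertex -2.943 -0.595 -3.001
vertex -4.152 -0.95 -1.328
endloop
endfacet
facet normal 0.845 -0.120 -0.521
outer loop
vertex -2.943 -0.595 -3.001
vertex -2.588 -1.17 -2.292
vertex -3.11 -1.425 -3.081
endloop
endfacet
facet normal -0.813 0.216 -0.541
outer loop
vertex -2.943 -0.595 -3.001
vertex -3.11 -1.425 -3.081
vertex -4.152 -0.95 -1.328
endloop
endfacet
facet normal 0.845 -0.119 -0.521
outer loop
vertex -3.11 -1.425 -3.081
vertex -2.588 -1.17 -2.292
vertex -2.883 -2.063 -2.567
endloop
endfacet
facet normal -0.782 -0.536 -0.320
outer loop
vertex -3.11 -1.425 -3.081
vertex -2.883 -2.063 -2.567
vertex -4.152 -0.95 -1.328
endloop
endfacet
facet normal 0.846 -0.119 -0.520
outer loop
vertex -2.883 -2.063 -2.567
vertex -2.588 -1.17 -2.292
vertex -2.434 -2.029 -1.845
endloop
endfacet
facet normal -0.437 -0.844 0.311
outer loop
vertex -2.883 -2.063 -2.567
vertex -2.434 -2.029 -1.845
vertex -4.152 -0.95 -1.328
endloop
endfacet
facet normal 0.846 -0.119 -0.520
outer loop
vertex -2.434 -2.029 -1.845
vertex -2.588 -1.17 -2.292
vertex -2.101 -1.348 -1.46
endloop
endfacet
facet normal -0.036 -0.478 0.877
outer loop
vertex -2.434 -2.029 -1.845
vertex -2.101 -1.348 -1.46
vertex -4.152 -0.95 -1.328
endloop
endfacet
facet normal 0.845 -0.120 -0.520
outer loop
vertex -2.101 -1.348 -1.46
vertex -2.588 -1.17 -2.292
vertex -2.134 -0.533 -1.701
endloop
endfacet
facet normal 0.117 0.286 0.951
outer loop
vertex -2.101 -1.348 -1.46
vertex -2.134 -0.533 -1.701
vertex -4.152 -0.95 -1.328
endloop
endfacet
facet normal -0.820 -0.360 0.446
outer loop
vertex -1.121 1.938 -1.841
vertex -0.638 0.912 -1.781
vertex -0.502 1.654 -0.932
endloop
endfacet
facet normal -0.729 0.331 0.600
outer loop
vertex -1.121 1.938 -1.841
vertex -0.502 1.654 -0.932
vertex -0.403 2.691 -1.384
endloop
endfacet
facet normal -0.719 0.695 -0.014
outer loop
vertex -1.121 1.938 -1.841
vertex -0.403 2.691 -1.384
vertex -0.478 2.59 -2.513
endloop
endfacet
facet normal -0.805 0.228 -0.548
outer loop
vertex -1.121 1.938 -1.841
vertex -0.478 2.59 -2.513
vertex -0.623 1.491 -2.758
endloop
endfacet
facet normal -0.867 -0.423 -0.264
outer loop
vertex -1.121 1.938 -1.841
vertex -0.623 1.491 -2.758
vertex -0.638 0.912 -1.781
endloop
endfacet
facet normal -0.090 0.405 0.910
outer loop
vertex -0.403 2.691 -1.384
vertex -0.502 1.654 -0.932
vertex 0.523 2.129 -1.042
endloop
endfacet
facet normal -0.238 -0.712 0.660
outer loop
vertex -0.502 1.654 -0.932
vertex -0.638 0.912 -1.781
vertex 0.378 1.03 -1.287
endloop
endfacet
facet normal -0.314 -0.815 -0.488
outer loop
vertex -0.638 0.912 -1.781
vertex -0.623 1.491 -2.758
vertex 0.303 0.929 -2.416
endloop
endfacet
facet normal -0.213 0.239 -0.947
outer loop
vertex -0.623 1.491 -2.758
vertex -0.478 2.59 -2.513
vertex 0.402 1.966 -2.868
endloop
endfacet
facet normal -0.075 0.994 -0.084
outer loop
vertex -0.478 2.59 -2.513
vertex -0.403 2.691 -1.384
vertex 0.538 2.708 -2.019
endloop
endfacet
facet normal 0.805 -0.228 0.548
outer loop
vertex 1.021 1.682 -1.959
vertex 0.523 2.129 -1.042
vertex 0.378 1.03 -1.287
endloop
endfacet
facet normal 0.719 -0.695 0.014
outer loop
vertex 1.021 1.682 -1.959
vertex 0.378 1.03 -1.287
vertex 0.303 0.929 -2.416
endloop
endfacet
facet normal 0.729 -0.331 -0.600
outer loop
vertex 1.021 1.682 -1.959
vertex 0.303 0.929 -2.416
vertex 0.402 1.966 -2.868
endloop
endfacet
facet normal 0.820 0.360 -0.446
outer loop
vertex 1.021 1.682 -1.959
vertex 0.402 1.966 -2.868
vertex 0.538 2.708 -2.019
endloop
endfacet
facet normal 0.867 0.423 0.264
outer loop
vertex 1.021 1.682 -1.959
vertex 0.538 2.708 -2.019
vertex 0.523 2.129 -1.042
endloop
endfacet
facet normal 0.213 -0.239 0.947
outer loop
vertex 0.378 1.03 -1.287
vertex 0.523 2.129 -1.042
vertex -0.502 1.654 -0.932
endloop
endfacet
facet normal 0.075 -0.994 0.084
outer loop
vertex 0.303 0.929 -2.416
vertex 0.378 1.03 -1.287
vertex -0.638 0.912 -1.781
endloop
endfacet
facet normal 0.090 -0.405 -0.910
outer loop
vertex 0.402 1.966 -2.868
vertex 0.303 0.929 -2.416
vertex -0.623 1.491 -2.758
endloop
endfacet
facet normal 0.238 0.712 -0.660
outer loop
vertex 0.538 2.708 -2.019
vertex 0.402 1.966 -2.868
vertex -0.478 2.59 -2.513
endloop
endfacet
facet normal 0.314 0.815 0.488
outer loop
vertex 0.523 2.129 -1.042
vertex 0.538 2.708 -2.019
vertex -0.403 2.691 -1.384
endloop
endfacet

endsolid


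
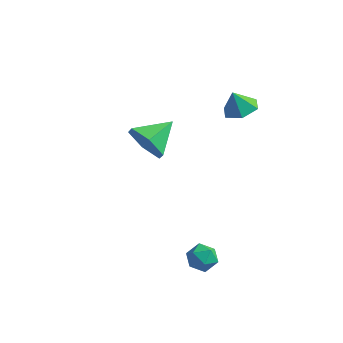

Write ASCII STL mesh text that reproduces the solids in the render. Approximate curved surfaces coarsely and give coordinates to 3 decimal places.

solid 
facet normal -0.383 -0.848 -0.367
outer loop
vertex -1.148 1.372 0.947
vertex -1.566 1.912 0.137
vertex -0.59 1.506 0.056
endloop
endfacet
facet normal 0.849 -0.024 0.528
outer loop
vertex -1.148 1.372 0.947
vertex -0.59 1.506 0.056
vertex -0.954 3.268 0.723
endloop
endfacet
facet normal -0.383 -0.848 -0.367
outer loop
vertex -0.59 1.506 0.056
vertex -1.566 1.912 0.137
vertex -1.008 2.046 -0.755
endloop
endfacet
facet normal 0.915 0.294 -0.276
outer loop
vertex -0.59 1.506 0.056
vertex -1.008 2.046 -0.755
vertex -0.954 3.268 0.723
endloop
endfacet
facet normal -0.382 -0.848 -0.367
outer loop
vertex -1.008 2.046 -0.755
vertex -1.566 1.912 0.137
vertex -1.984 2.451 -0.674
endloop
endfacet
facet normal 0.256 0.740 -0.622
outer loop
vertex -1.008 2.046 -0.755
vertex -1.984 2.451 -0.674
vertex -0.954 3.268 0.723
endloop
endfacet
facet normal -0.382 -0.848 -0.367
outer loop
vertex -1.984 2.451 -0.674
vertex -1.566 1.912 0.137
vertex -2.542 2.317 0.217
endloop
endfacet
facet normal -0.468 0.868 -0.163
outer loop
vertex -1.984 2.451 -0.674
vertex -2.542 2.317 0.217
vertex -0.954 3.268 0.723
endloop
endfacet
facet normal -0.382 -0.848 -0.367
outer loop
vertex -2.542 2.317 0.217
vertex -1.566 1.912 0.137
vertex -2.124 1.778 1.028
endloop
endfacet
facet normal -0.534 0.551 0.641
outer loop
vertex -2.542 2.317 0.217
vertex -2.124 1.778 1.028
vertex -0.954 3.268 0.723
endloop
endfacet
facet normal -0.383 -0.848 -0.367
outer loop
vertex -2.124 1.778 1.028
vertex -1.566 1.912 0.137
vertex -1.148 1.372 0.947
endloop
endfacet
facet normal 0.125 0.104 0.987
outer loop
vertex -2.124 1.778 1.028
vertex -1.148 1.372 0.947
vertex -0.954 3.268 0.723
endloop
endfacet
facet normal -0.223 0.940 0.259
outer loop
vertex 2.297 -1.41 -2.599
vertex 2.351 -1.585 -1.918
vertex 2.917 -1.354 -2.269
endloop
endfacet
facet normal 0.114 0.922 -0.370
outer loop
vertex 2.297 -1.41 -2.599
vertex 2.917 -1.354 -2.269
vertex 2.888 -1.613 -2.923
endloop
endfacet
facet normal -0.269 0.515 -0.814
outer loop
vertex 2.297 -1.41 -2.599
vertex 2.888 -1.613 -2.923
vertex 2.304 -2.004 -2.977
endloop
endfacet
facet normal -0.843 0.282 -0.459
outer loop
vertex 2.297 -1.41 -2.599
vertex 2.304 -2.004 -2.977
vertex 1.972 -1.986 -2.356
endloop
endfacet
facet normal -0.813 0.545 0.205
outer loop
vertex 2.297 -1.41 -2.599
vertex 1.972 -1.986 -2.356
vertex 2.351 -1.585 -1.918
endloop
endfacet
facet normal 0.747 0.607 -0.273
outer loop
vertex 2.888 -1.613 -2.923
vertex 2.917 -1.354 -2.269
vertex 3.308 -1.914 -2.444
endloop
endfacet
facet normal 0.203 0.635 0.745
outer loop
vertex 2.917 -1.354 -2.269
vertex 2.351 -1.585 -1.918
vertex 2.976 -1.896 -1.823
endloop
endfacet
facet normal -0.754 -0.006 0.657
outer loop
vertex 2.351 -1.585 -1.918
vertex 1.972 -1.986 -2.356
vertex 2.392 -2.287 -1.877
endloop
endfacet
facet normal -0.801 -0.430 -0.416
outer loop
vertex 1.972 -1.986 -2.356
vertex 2.304 -2.004 -2.977
vertex 2.363 -2.546 -2.531
endloop
endfacet
facet normal 0.125 -0.051 -0.991
outer loop
vertex 2.304 -2.004 -2.977
vertex 2.888 -1.613 -2.923
vertex 2.929 -2.315 -2.882
endloop
endfacet
facet normal 0.843 -0.282 0.459
outer loop
vertex 2.983 -2.49 -2.201
vertex 3.308 -1.914 -2.444
vertex 2.976 -1.896 -1.823
endloop
endfacet
facet normal 0.269 -0.515 0.814
outer loop
vertex 2.983 -2.49 -2.201
vertex 2.976 -1.896 -1.823
vertex 2.392 -2.287 -1.877
endloop
endfacet
facet normal -0.114 -0.922 0.370
outer loop
vertex 2.983 -2.49 -2.201
vertex 2.392 -2.287 -1.877
vertex 2.363 -2.546 -2.531
endloop
endfacet
facet normal 0.223 -0.940 -0.259
outer loop
vertex 2.983 -2.49 -2.201
vertex 2.363 -2.546 -2.531
vertex 2.929 -2.315 -2.882
endloop
endfacet
facet normal 0.813 -0.545 -0.205
outer loop
vertex 2.983 -2.49 -2.201
vertex 2.929 -2.315 -2.882
vertex 3.308 -1.914 -2.444
endloop
endfacet
facet normal 0.801 0.430 0.416
outer loop
vertex 2.976 -1.896 -1.823
vertex 3.308 -1.914 -2.444
vertex 2.917 -1.354 -2.269
endloop
endfacet
facet normal -0.125 0.051 0.991
outer loop
vertex 2.392 -2.287 -1.877
vertex 2.976 -1.896 -1.823
vertex 2.351 -1.585 -1.918
endloop
endfacet
facet normal -0.747 -0.607 0.273
outer loop
vertex 2.363 -2.546 -2.531
vertex 2.392 -2.287 -1.877
vertex 1.972 -1.986 -2.356
endloop
endfacet
facet normal -0.203 -0.635 -0.745
outer loop
vertex 2.929 -2.315 -2.882
vertex 2.363 -2.546 -2.531
vertex 2.304 -2.004 -2.977
endloop
endfacet
facet normal 0.754 0.006 -0.657
outer loop
vertex 3.308 -1.914 -2.444
vertex 2.929 -2.315 -2.882
vertex 2.888 -1.613 -2.923
endloop
endfacet
facet normal 0.343 0.077 -0.936
outer loop
vertex 2.543 3.712 2.988
vertex 2.144 3.049 2.787
vertex 1.792 3.764 2.717
endloop
endfacet
facet normal -0.165 0.777 0.607
outer loop
vertex 2.543 3.712 2.988
vertex 1.792 3.764 2.717
vertex 1.796 2.971 3.733
endloop
endfacet
facet normal 0.343 0.077 -0.936
outer loop
vertex 1.792 3.764 2.717
vertex 2.144 3.049 2.787
vertex 1.393 3.1 2.516
endloop
endfacet
facet normal -0.851 0.413 0.325
outer loop
vertex 1.792 3.764 2.717
vertex 1.393 3.1 2.516
vertex 1.796 2.971 3.733
endloop
endfacet
facet normal 0.343 0.077 -0.936
outer loop
vertex 1.393 3.1 2.516
vertex 2.144 3.049 2.787
vertex 1.744 2.385 2.586
endloop
endfacet
facet normal -0.879 -0.407 0.248
outer loop
vertex 1.393 3.1 2.516
vertex 1.744 2.385 2.586
vertex 1.796 2.971 3.733
endloop
endfacet
facet normal 0.344 0.076 -0.936
outer loop
vertex 1.744 2.385 2.586
vertex 2.144 3.049 2.787
vertex 2.495 2.333 2.858
endloop
endfacet
facet normal -0.223 -0.864 0.451
outer loop
vertex 1.744 2.385 2.586
vertex 2.495 2.333 2.858
vertex 1.796 2.971 3.733
endloop
endfacet
facet normal 0.345 0.076 -0.936
outer loop
vertex 2.495 2.333 2.858
vertex 2.144 3.049 2.787
vertex 2.894 2.997 3.059
endloop
endfacet
facet normal 0.462 -0.499 0.733
outer loop
vertex 2.495 2.333 2.858
vertex 2.894 2.997 3.059
vertex 1.796 2.971 3.733
endloop
endfacet
facet normal 0.345 0.076 -0.936
outer loop
vertex 2.894 2.997 3.059
vertex 2.144 3.049 2.787
vertex 2.543 3.712 2.988
endloop
endfacet
facet normal 0.490 0.321 0.811
outer loop
vertex 2.894 2.997 3.059
vertex 2.543 3.712 2.988
vertex 1.796 2.971 3.733
endloop
endfacet

endsolid


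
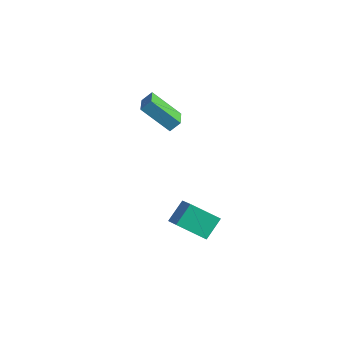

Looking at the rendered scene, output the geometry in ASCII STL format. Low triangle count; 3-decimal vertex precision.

solid 
facet normal -0.748 0.388 -0.538
outer loop
vertex 1.224 -3.483 -3.511
vertex 2.409 -2.516 -4.46
vertex 1.344 -4.554 -4.451
endloop
endfacet
facet normal -0.658 -0.537 0.528
outer loop
vertex 2.751 -5.284 -3.44
vertex 1.224 -3.483 -3.511
vertex 1.344 -4.554 -4.451
endloop
endfacet
facet normal -0.748 0.389 -0.538
outer loop
vertex 1.344 -4.554 -4.451
vertex 2.409 -2.516 -4.46
vertex 2.529 -3.587 -5.401
endloop
endfacet
facet normal 0.084 -0.749 -0.657
outer loop
vertex 2.529 -3.587 -5.401
vertex 2.751 -5.284 -3.44
vertex 1.344 -4.554 -4.451
endloop
endfacet
facet normal -0.084 0.749 0.658
outer loop
vertex 1.224 -3.483 -3.511
vertex 3.816 -3.246 -3.449
vertex 2.409 -2.516 -4.46
endloop
endfacet
facet normal -0.658 -0.537 0.528
outer loop
vertex 2.631 -4.213 -2.499
vertex 1.224 -3.483 -3.511
vertex 2.751 -5.284 -3.44
endloop
endfacet
facet normal -0.084 0.749 0.657
outer loop
vertex 2.631 -4.213 -2.499
vertex 3.816 -3.246 -3.449
vertex 1.224 -3.483 -3.511
endloop
endfacet
facet normal 0.658 0.537 -0.528
outer loop
vertex 2.409 -2.516 -4.46
vertex 3.816 -3.246 -3.449
vertex 2.529 -3.587 -5.401
endloop
endfacet
facet normal 0.084 -0.749 -0.657
outer loop
vertex 3.936 -4.317 -4.389
vertex 2.751 -5.284 -3.44
vertex 2.529 -3.587 -5.401
endloop
endfacet
facet normal 0.658 0.537 -0.528
outer loop
vertex 2.529 -3.587 -5.401
vertex 3.816 -3.246 -3.449
vertex 3.936 -4.317 -4.389
endloop
endfacet
facet normal 0.748 -0.389 0.538
outer loop
vertex 3.936 -4.317 -4.389
vertex 2.631 -4.213 -2.499
vertex 2.751 -5.284 -3.44
endloop
endfacet
facet normal 0.748 -0.388 0.538
outer loop
vertex 3.816 -3.246 -3.449
vertex 2.631 -4.213 -2.499
vertex 3.936 -4.317 -4.389
endloop
endfacet
facet normal -0.609 -0.414 0.677
outer loop
vertex -3.364 -1.537 0.707
vertex -4.419 -0.541 0.368
vertex -3.65 -2.031 0.147
endloop
endfacet
facet normal 0.708 -0.668 0.228
outer loop
vertex -2.341 -1.139 -1.308
vertex -3.364 -1.537 0.707
vertex -3.65 -2.031 0.147
endloop
endfacet
facet normal -0.609 -0.414 0.677
outer loop
vertex -3.65 -2.031 0.147
vertex -4.419 -0.541 0.368
vertex -4.705 -1.035 -0.192
endloop
endfacet
facet normal -0.358 -0.617 -0.700
outer loop
vertex -4.705 -1.035 -0.192
vertex -2.341 -1.139 -1.308
vertex -3.65 -2.031 0.147
endloop
endfacet
facet normal 0.358 0.617 0.700
outer loop
vertex -3.364 -1.537 0.707
vertex -3.11 0.351 -1.087
vertex -4.419 -0.541 0.368
endloop
endfacet
facet normal 0.708 -0.668 0.228
outer loop
vertex -2.055 -0.645 -0.748
vertex -3.364 -1.537 0.707
vertex -2.341 -1.139 -1.308
endloop
endfacet
facet normal 0.358 0.617 0.700
outer loop
vertex -2.055 -0.645 -0.748
vertex -3.11 0.351 -1.087
vertex -3.364 -1.537 0.707
endloop
endfacet
facet normal -0.708 0.668 -0.228
outer loop
vertex -4.419 -0.541 0.368
vertex -3.11 0.351 -1.087
vertex -4.705 -1.035 -0.192
endloop
endfacet
facet normal -0.358 -0.617 -0.700
outer loop
vertex -3.396 -0.143 -1.647
vertex -2.341 -1.139 -1.308
vertex -4.705 -1.035 -0.192
endloop
endfacet
facet normal -0.708 0.668 -0.228
outer loop
vertex -4.705 -1.035 -0.192
vertex -3.11 0.351 -1.087
vertex -3.396 -0.143 -1.647
endloop
endfacet
facet normal 0.609 0.414 -0.677
outer loop
vertex -3.396 -0.143 -1.647
vertex -2.055 -0.645 -0.748
vertex -2.341 -1.139 -1.308
endloop
endfacet
facet normal 0.609 0.414 -0.677
outer loop
vertex -3.11 0.351 -1.087
vertex -2.055 -0.645 -0.748
vertex -3.396 -0.143 -1.647
endloop
endfacet

endsolid


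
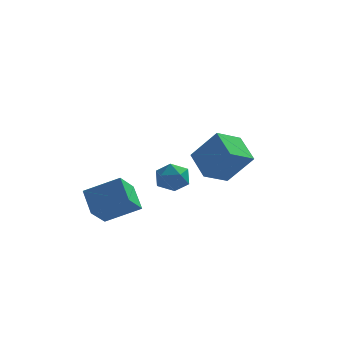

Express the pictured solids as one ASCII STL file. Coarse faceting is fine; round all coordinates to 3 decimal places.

solid 
facet normal -0.392 0.660 0.640
outer loop
vertex -4.008 -3.241 -0.85
vertex -2.341 -3.081 0.006
vertex -3.639 -2.122 -1.778
endloop
endfacet
facet normal -0.886 -0.085 -0.455
outer loop
vertex -3.059 -3.099 -2.726
vertex -4.008 -3.241 -0.85
vertex -3.639 -2.122 -1.778
endloop
endfacet
facet normal -0.392 0.661 0.640
outer loop
vertex -3.639 -2.122 -1.778
vertex -2.341 -3.081 0.006
vertex -1.972 -1.962 -0.923
endloop
endfacet
facet normal 0.246 0.746 -0.619
outer loop
vertex -1.972 -1.962 -0.923
vertex -3.059 -3.099 -2.726
vertex -3.639 -2.122 -1.778
endloop
endfacet
facet normal -0.246 -0.746 0.619
outer loop
vertex -4.008 -3.241 -0.85
vertex -1.761 -4.058 -0.942
vertex -2.341 -3.081 0.006
endloop
endfacet
facet normal -0.886 -0.085 -0.455
outer loop
vertex -3.428 -4.218 -1.797
vertex -4.008 -3.241 -0.85
vertex -3.059 -3.099 -2.726
endloop
endfacet
facet normal -0.246 -0.746 0.619
outer loop
vertex -3.428 -4.218 -1.797
vertex -1.761 -4.058 -0.942
vertex -4.008 -3.241 -0.85
endloop
endfacet
facet normal 0.887 0.085 0.455
outer loop
vertex -2.341 -3.081 0.006
vertex -1.761 -4.058 -0.942
vertex -1.972 -1.962 -0.923
endloop
endfacet
facet normal 0.246 0.746 -0.619
outer loop
vertex -1.392 -2.939 -1.87
vertex -3.059 -3.099 -2.726
vertex -1.972 -1.962 -0.923
endloop
endfacet
facet normal 0.886 0.085 0.455
outer loop
vertex -1.972 -1.962 -0.923
vertex -1.761 -4.058 -0.942
vertex -1.392 -2.939 -1.87
endloop
endfacet
facet normal 0.392 -0.661 -0.640
outer loop
vertex -1.392 -2.939 -1.87
vertex -3.428 -4.218 -1.797
vertex -3.059 -3.099 -2.726
endloop
endfacet
facet normal 0.392 -0.660 -0.641
outer loop
vertex -1.761 -4.058 -0.942
vertex -3.428 -4.218 -1.797
vertex -1.392 -2.939 -1.87
endloop
endfacet
facet normal -0.638 -0.268 0.722
outer loop
vertex -1.645 1.772 -1.24
vertex -1.274 0.912 -1.231
vertex -0.924 1.579 -0.675
endloop
endfacet
facet normal -0.483 0.430 0.763
outer loop
vertex -1.645 1.772 -1.24
vertex -0.924 1.579 -0.675
vertex -0.947 2.388 -1.145
endloop
endfacet
facet normal -0.666 0.732 0.144
outer loop
vertex -1.645 1.772 -1.24
vertex -0.947 2.388 -1.145
vertex -1.312 2.222 -1.99
endloop
endfacet
facet normal -0.934 0.223 -0.281
outer loop
vertex -1.645 1.772 -1.24
vertex -1.312 2.222 -1.99
vertex -1.514 1.31 -2.043
endloop
endfacet
facet normal -0.916 -0.394 0.077
outer loop
vertex -1.645 1.772 -1.24
vertex -1.514 1.31 -2.043
vertex -1.274 0.912 -1.231
endloop
endfacet
facet normal 0.224 0.494 0.840
outer loop
vertex -0.947 2.388 -1.145
vertex -0.924 1.579 -0.675
vertex -0.146 1.91 -1.077
endloop
endfacet
facet normal -0.026 -0.632 0.774
outer loop
vertex -0.924 1.579 -0.675
vertex -1.274 0.912 -1.231
vertex -0.348 0.998 -1.13
endloop
endfacet
facet normal -0.477 -0.837 -0.269
outer loop
vertex -1.274 0.912 -1.231
vertex -1.514 1.31 -2.043
vertex -0.713 0.832 -1.975
endloop
endfacet
facet normal -0.506 0.161 -0.847
outer loop
vertex -1.514 1.31 -2.043
vertex -1.312 2.222 -1.99
vertex -0.736 1.641 -2.445
endloop
endfacet
facet normal -0.074 0.984 -0.161
outer loop
vertex -1.312 2.222 -1.99
vertex -0.947 2.388 -1.145
vertex -0.386 2.308 -1.889
endloop
endfacet
facet normal 0.934 -0.223 0.281
outer loop
vertex -0.015 1.448 -1.88
vertex -0.146 1.91 -1.077
vertex -0.348 0.998 -1.13
endloop
endfacet
facet normal 0.666 -0.732 -0.144
outer loop
vertex -0.015 1.448 -1.88
vertex -0.348 0.998 -1.13
vertex -0.713 0.832 -1.975
endloop
endfacet
facet normal 0.483 -0.430 -0.763
outer loop
vertex -0.015 1.448 -1.88
vertex -0.713 0.832 -1.975
vertex -0.736 1.641 -2.445
endloop
endfacet
facet normal 0.638 0.268 -0.722
outer loop
vertex -0.015 1.448 -1.88
vertex -0.736 1.641 -2.445
vertex -0.386 2.308 -1.889
endloop
endfacet
facet normal 0.916 0.394 -0.077
outer loop
vertex -0.015 1.448 -1.88
vertex -0.386 2.308 -1.889
vertex -0.146 1.91 -1.077
endloop
endfacet
facet normal 0.506 -0.161 0.847
outer loop
vertex -0.348 0.998 -1.13
vertex -0.146 1.91 -1.077
vertex -0.924 1.579 -0.675
endloop
endfacet
facet normal 0.074 -0.984 0.161
outer loop
vertex -0.713 0.832 -1.975
vertex -0.348 0.998 -1.13
vertex -1.274 0.912 -1.231
endloop
endfacet
facet normal -0.224 -0.494 -0.840
outer loop
vertex -0.736 1.641 -2.445
vertex -0.713 0.832 -1.975
vertex -1.514 1.31 -2.043
endloop
endfacet
facet normal 0.026 0.632 -0.774
outer loop
vertex -0.386 2.308 -1.889
vertex -0.736 1.641 -2.445
vertex -1.312 2.222 -1.99
endloop
endfacet
facet normal 0.477 0.837 0.269
outer loop
vertex -0.146 1.91 -1.077
vertex -0.386 2.308 -1.889
vertex -0.947 2.388 -1.145
endloop
endfacet
facet normal -0.619 -0.681 0.391
outer loop
vertex 1.892 -2.588 2.812
vertex 0.685 -2.344 1.326
vertex 2.671 -3.771 1.985
endloop
endfacet
facet normal 0.625 -0.126 0.770
outer loop
vertex 3.575 -2.776 1.414
vertex 1.892 -2.588 2.812
vertex 2.671 -3.771 1.985
endloop
endfacet
facet normal -0.619 -0.681 0.391
outer loop
vertex 2.671 -3.771 1.985
vertex 0.685 -2.344 1.326
vertex 1.464 -3.527 0.499
endloop
endfacet
facet normal 0.475 -0.721 -0.504
outer loop
vertex 1.464 -3.527 0.499
vertex 3.575 -2.776 1.414
vertex 2.671 -3.771 1.985
endloop
endfacet
facet normal -0.475 0.721 0.504
outer loop
vertex 1.892 -2.588 2.812
vertex 1.589 -1.349 0.755
vertex 0.685 -2.344 1.326
endloop
endfacet
facet normal 0.625 -0.126 0.770
outer loop
vertex 2.796 -1.593 2.241
vertex 1.892 -2.588 2.812
vertex 3.575 -2.776 1.414
endloop
endfacet
facet normal -0.475 0.721 0.504
outer loop
vertex 2.796 -1.593 2.241
vertex 1.589 -1.349 0.755
vertex 1.892 -2.588 2.812
endloop
endfacet
facet normal -0.625 0.126 -0.770
outer loop
vertex 0.685 -2.344 1.326
vertex 1.589 -1.349 0.755
vertex 1.464 -3.527 0.499
endloop
endfacet
facet normal 0.475 -0.721 -0.504
outer loop
vertex 2.368 -2.532 -0.072
vertex 3.575 -2.776 1.414
vertex 1.464 -3.527 0.499
endloop
endfacet
facet normal -0.625 0.126 -0.770
outer loop
vertex 1.464 -3.527 0.499
vertex 1.589 -1.349 0.755
vertex 2.368 -2.532 -0.072
endloop
endfacet
facet normal 0.619 0.681 -0.391
outer loop
vertex 2.368 -2.532 -0.072
vertex 2.796 -1.593 2.241
vertex 3.575 -2.776 1.414
endloop
endfacet
facet normal 0.619 0.681 -0.391
outer loop
vertex 1.589 -1.349 0.755
vertex 2.796 -1.593 2.241
vertex 2.368 -2.532 -0.072
endloop
endfacet

endsolid


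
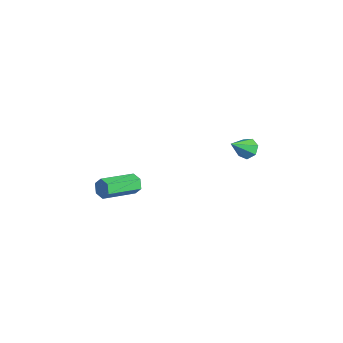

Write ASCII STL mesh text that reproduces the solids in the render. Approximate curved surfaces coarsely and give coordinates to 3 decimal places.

solid 
facet normal -0.198 0.725 -0.660
outer loop
vertex -2.263 3.828 -2.687
vertex -2.742 4.094 -2.251
vertex -2.059 4.243 -2.292
endloop
endfacet
facet normal 0.931 -0.347 -0.116
outer loop
vertex -2.263 3.828 -2.687
vertex -2.059 4.243 -2.292
vertex -2.418 2.906 -1.169
endloop
endfacet
facet normal -0.198 0.724 -0.661
outer loop
vertex -2.059 4.243 -2.292
vertex -2.742 4.094 -2.251
vertex -2.37 4.546 -1.867
endloop
endfacet
facet normal 0.851 0.184 0.491
outer loop
vertex -2.059 4.243 -2.292
vertex -2.37 4.546 -1.867
vertex -2.418 2.906 -1.169
endloop
endfacet
facet normal -0.199 0.724 -0.660
outer loop
vertex -2.37 4.546 -1.867
vertex -2.742 4.094 -2.251
vertex -2.961 4.508 -1.731
endloop
endfacet
facet normal 0.184 0.380 0.906
outer loop
vertex -2.37 4.546 -1.867
vertex -2.961 4.508 -1.731
vertex -2.418 2.906 -1.169
endloop
endfacet
facet normal -0.197 0.725 -0.660
outer loop
vertex -2.961 4.508 -1.731
vertex -2.742 4.094 -2.251
vertex -3.387 4.159 -1.987
endloop
endfacet
facet normal -0.568 0.094 0.817
outer loop
vertex -2.961 4.508 -1.731
vertex -3.387 4.159 -1.987
vertex -2.418 2.906 -1.169
endloop
endfacet
facet normal -0.197 0.725 -0.660
outer loop
vertex -3.387 4.159 -1.987
vertex -2.742 4.094 -2.251
vertex -3.327 3.761 -2.442
endloop
endfacet
facet normal -0.839 -0.459 0.291
outer loop
vertex -3.387 4.159 -1.987
vertex -3.327 3.761 -2.442
vertex -2.418 2.906 -1.169
endloop
endfacet
facet normal -0.197 0.725 -0.660
outer loop
vertex -3.327 3.761 -2.442
vertex -2.742 4.094 -2.251
vertex -2.827 3.614 -2.753
endloop
endfacet
facet normal -0.425 -0.862 -0.276
outer loop
vertex -3.327 3.761 -2.442
vertex -2.827 3.614 -2.753
vertex -2.418 2.906 -1.169
endloop
endfacet
facet normal -0.198 0.725 -0.660
outer loop
vertex -2.827 3.614 -2.753
vertex -2.742 4.094 -2.251
vertex -2.263 3.828 -2.687
endloop
endfacet
facet normal 0.362 -0.813 -0.457
outer loop
vertex -2.827 3.614 -2.753
vertex -2.263 3.828 -2.687
vertex -2.418 2.906 -1.169
endloop
endfacet
facet normal -0.180 0.940 -0.290
outer loop
vertex -3.386 -2.27 -4.24
vertex -3.727 -2.171 -3.708
vertex -3.098 -2.052 -3.712
endloop
endfacet
facet normal 0.875 0.018 -0.484
outer loop
vertex -3.386 -2.27 -4.24
vertex -3.098 -2.052 -3.712
vertex -2.992 -4.328 -3.604
endloop
endfacet
facet normal 0.875 0.018 -0.484
outer loop
vertex -2.992 -4.328 -3.604
vertex -3.098 -2.052 -3.712
vertex -2.704 -4.11 -3.076
endloop
endfacet
facet normal 0.180 -0.940 0.290
outer loop
vertex -2.992 -4.328 -3.604
vertex -2.704 -4.11 -3.076
vertex -3.333 -4.229 -3.072
endloop
endfacet
facet normal -0.180 0.939 -0.292
outer loop
vertex -3.098 -2.052 -3.712
vertex -3.727 -2.171 -3.708
vertex -3.44 -1.952 -3.18
endloop
endfacet
facet normal 0.826 0.305 0.474
outer loop
vertex -3.098 -2.052 -3.712
vertex -3.44 -1.952 -3.18
vertex -2.704 -4.11 -3.076
endloop
endfacet
facet normal 0.827 0.305 0.472
outer loop
vertex -2.704 -4.11 -3.076
vertex -3.44 -1.952 -3.18
vertex -3.045 -4.011 -2.543
endloop
endfacet
facet normal 0.180 -0.940 0.290
outer loop
vertex -2.704 -4.11 -3.076
vertex -3.045 -4.011 -2.543
vertex -3.333 -4.229 -3.072
endloop
endfacet
facet normal -0.181 0.939 -0.291
outer loop
vertex -3.44 -1.952 -3.18
vertex -3.727 -2.171 -3.708
vertex -4.068 -2.072 -3.176
endloop
endfacet
facet normal -0.049 0.287 0.957
outer loop
vertex -3.44 -1.952 -3.18
vertex -4.068 -2.072 -3.176
vertex -3.045 -4.011 -2.543
endloop
endfacet
facet normal -0.050 0.286 0.957
outer loop
vertex -3.045 -4.011 -2.543
vertex -4.068 -2.072 -3.176
vertex -3.674 -4.13 -2.54
endloop
endfacet
facet normal 0.179 -0.940 0.290
outer loop
vertex -3.045 -4.011 -2.543
vertex -3.674 -4.13 -2.54
vertex -3.333 -4.229 -3.072
endloop
endfacet
facet normal -0.180 0.940 -0.290
outer loop
vertex -4.068 -2.072 -3.176
vertex -3.727 -2.171 -3.708
vertex -4.356 -2.29 -3.704
endloop
endfacet
facet normal -0.875 -0.018 0.484
outer loop
vertex -4.068 -2.072 -3.176
vertex -4.356 -2.29 -3.704
vertex -3.674 -4.13 -2.54
endloop
endfacet
facet normal -0.875 -0.018 0.484
outer loop
vertex -3.674 -4.13 -2.54
vertex -4.356 -2.29 -3.704
vertex -3.962 -4.348 -3.068
endloop
endfacet
facet normal 0.180 -0.940 0.290
outer loop
vertex -3.674 -4.13 -2.54
vertex -3.962 -4.348 -3.068
vertex -3.333 -4.229 -3.072
endloop
endfacet
facet normal -0.180 0.940 -0.290
outer loop
vertex -4.356 -2.29 -3.704
vertex -3.727 -2.171 -3.708
vertex -4.015 -2.389 -4.237
endloop
endfacet
facet normal -0.827 -0.304 -0.473
outer loop
vertex -4.356 -2.29 -3.704
vertex -4.015 -2.389 -4.237
vertex -3.962 -4.348 -3.068
endloop
endfacet
facet normal -0.826 -0.305 -0.474
outer loop
vertex -3.962 -4.348 -3.068
vertex -4.015 -2.389 -4.237
vertex -3.62 -4.448 -3.6
endloop
endfacet
facet normal 0.180 -0.939 0.292
outer loop
vertex -3.962 -4.348 -3.068
vertex -3.62 -4.448 -3.6
vertex -3.333 -4.229 -3.072
endloop
endfacet
facet normal -0.179 0.940 -0.290
outer loop
vertex -4.015 -2.389 -4.237
vertex -3.727 -2.171 -3.708
vertex -3.386 -2.27 -4.24
endloop
endfacet
facet normal 0.050 -0.286 -0.957
outer loop
vertex -4.015 -2.389 -4.237
vertex -3.386 -2.27 -4.24
vertex -3.62 -4.448 -3.6
endloop
endfacet
facet normal 0.049 -0.286 -0.957
outer loop
vertex -3.62 -4.448 -3.6
vertex -3.386 -2.27 -4.24
vertex -2.992 -4.328 -3.604
endloop
endfacet
facet normal 0.181 -0.939 0.291
outer loop
vertex -3.62 -4.448 -3.6
vertex -2.992 -4.328 -3.604
vertex -3.333 -4.229 -3.072
endloop
endfacet

endsolid


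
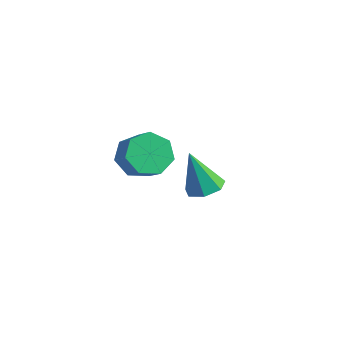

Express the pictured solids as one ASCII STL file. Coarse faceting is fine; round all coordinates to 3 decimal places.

solid 
facet normal -0.765 0.216 -0.607
outer loop
vertex 0.236 -0.689 -0.849
vertex -0.282 -1.408 -0.453
vertex -0.233 -0.477 -0.183
endloop
endfacet
facet normal 0.324 0.943 -0.072
outer loop
vertex 0.236 -0.689 -0.849
vertex -0.233 -0.477 -0.183
vertex 1.1 -0.934 -0.162
endloop
endfacet
facet normal 0.324 0.943 -0.072
outer loop
vertex 1.1 -0.934 -0.162
vertex -0.233 -0.477 -0.183
vertex 0.631 -0.722 0.504
endloop
endfacet
facet normal 0.764 -0.217 0.607
outer loop
vertex 1.1 -0.934 -0.162
vertex 0.631 -0.722 0.504
vertex 0.582 -1.652 0.233
endloop
endfacet
facet normal -0.765 0.216 -0.607
outer loop
vertex -0.233 -0.477 -0.183
vertex -0.282 -1.408 -0.453
vertex -0.739 -0.966 0.28
endloop
endfacet
facet normal -0.234 0.785 0.574
outer loop
vertex -0.233 -0.477 -0.183
vertex -0.739 -0.966 0.28
vertex 0.631 -0.722 0.504
endloop
endfacet
facet normal -0.234 0.784 0.574
outer loop
vertex 0.631 -0.722 0.504
vertex -0.739 -0.966 0.28
vertex 0.125 -1.211 0.966
endloop
endfacet
facet normal 0.764 -0.217 0.607
outer loop
vertex 0.631 -0.722 0.504
vertex 0.125 -1.211 0.966
vertex 0.582 -1.652 0.233
endloop
endfacet
facet normal -0.764 0.217 -0.607
outer loop
vertex -0.739 -0.966 0.28
vertex -0.282 -1.408 -0.453
vertex -0.901 -1.787 0.19
endloop
endfacet
facet normal -0.615 0.035 0.788
outer loop
vertex -0.739 -0.966 0.28
vertex -0.901 -1.787 0.19
vertex 0.125 -1.211 0.966
endloop
endfacet
facet normal -0.615 0.035 0.788
outer loop
vertex 0.125 -1.211 0.966
vertex -0.901 -1.787 0.19
vertex -0.037 -2.032 0.876
endloop
endfacet
facet normal 0.764 -0.217 0.607
outer loop
vertex 0.125 -1.211 0.966
vertex -0.037 -2.032 0.876
vertex 0.582 -1.652 0.233
endloop
endfacet
facet normal -0.764 0.217 -0.608
outer loop
vertex -0.901 -1.787 0.19
vertex -0.282 -1.408 -0.453
vertex -0.596 -2.322 -0.384
endloop
endfacet
facet normal -0.534 -0.741 0.407
outer loop
vertex -0.901 -1.787 0.19
vertex -0.596 -2.322 -0.384
vertex -0.037 -2.032 0.876
endloop
endfacet
facet normal -0.535 -0.740 0.408
outer loop
vertex -0.037 -2.032 0.876
vertex -0.596 -2.322 -0.384
vertex 0.267 -2.567 0.303
endloop
endfacet
facet normal 0.764 -0.217 0.608
outer loop
vertex -0.037 -2.032 0.876
vertex 0.267 -2.567 0.303
vertex 0.582 -1.652 0.233
endloop
endfacet
facet normal -0.764 0.217 -0.607
outer loop
vertex -0.596 -2.322 -0.384
vertex -0.282 -1.408 -0.453
vertex -0.055 -2.169 -1.01
endloop
endfacet
facet normal -0.051 -0.959 -0.278
outer loop
vertex -0.596 -2.322 -0.384
vertex -0.055 -2.169 -1.01
vertex 0.267 -2.567 0.303
endloop
endfacet
facet normal -0.051 -0.959 -0.278
outer loop
vertex 0.267 -2.567 0.303
vertex -0.055 -2.169 -1.01
vertex 0.808 -2.414 -0.324
endloop
endfacet
facet normal 0.765 -0.217 0.607
outer loop
vertex 0.267 -2.567 0.303
vertex 0.808 -2.414 -0.324
vertex 0.582 -1.652 0.233
endloop
endfacet
facet normal -0.765 0.216 -0.607
outer loop
vertex -0.055 -2.169 -1.01
vertex -0.282 -1.408 -0.453
vertex 0.315 -1.442 -1.217
endloop
endfacet
facet normal 0.471 -0.455 -0.755
outer loop
vertex -0.055 -2.169 -1.01
vertex 0.315 -1.442 -1.217
vertex 0.808 -2.414 -0.324
endloop
endfacet
facet normal 0.472 -0.455 -0.755
outer loop
vertex 0.808 -2.414 -0.324
vertex 0.315 -1.442 -1.217
vertex 1.179 -1.687 -0.53
endloop
endfacet
facet normal 0.764 -0.218 0.608
outer loop
vertex 0.808 -2.414 -0.324
vertex 1.179 -1.687 -0.53
vertex 0.582 -1.652 0.233
endloop
endfacet
facet normal -0.765 0.216 -0.607
outer loop
vertex 0.315 -1.442 -1.217
vertex -0.282 -1.408 -0.453
vertex 0.236 -0.689 -0.849
endloop
endfacet
facet normal 0.638 0.391 -0.663
outer loop
vertex 0.315 -1.442 -1.217
vertex 0.236 -0.689 -0.849
vertex 1.179 -1.687 -0.53
endloop
endfacet
facet normal 0.638 0.391 -0.663
outer loop
vertex 1.179 -1.687 -0.53
vertex 0.236 -0.689 -0.849
vertex 1.1 -0.934 -0.162
endloop
endfacet
facet normal 0.764 -0.217 0.608
outer loop
vertex 1.179 -1.687 -0.53
vertex 1.1 -0.934 -0.162
vertex 0.582 -1.652 0.233
endloop
endfacet
facet normal 0.281 0.168 -0.945
outer loop
vertex -0.369 2.965 -4.577
vertex -1.169 2.907 -4.825
vertex -0.745 3.589 -4.578
endloop
endfacet
facet normal 0.658 0.397 0.640
outer loop
vertex -0.369 2.965 -4.577
vertex -0.745 3.589 -4.578
vertex -1.731 2.573 -2.935
endloop
endfacet
facet normal 0.282 0.167 -0.945
outer loop
vertex -0.745 3.589 -4.578
vertex -1.169 2.907 -4.825
vertex -1.441 3.7 -4.766
endloop
endfacet
facet normal -0.006 0.852 0.524
outer loop
vertex -0.745 3.589 -4.578
vertex -1.441 3.7 -4.766
vertex -1.731 2.573 -2.935
endloop
endfacet
facet normal 0.281 0.167 -0.945
outer loop
vertex -1.441 3.7 -4.766
vertex -1.169 2.907 -4.825
vertex -1.932 3.214 -4.998
endloop
endfacet
facet normal -0.739 0.620 0.265
outer loop
vertex -1.441 3.7 -4.766
vertex -1.932 3.214 -4.998
vertex -1.731 2.573 -2.935
endloop
endfacet
facet normal 0.282 0.167 -0.945
outer loop
vertex -1.932 3.214 -4.998
vertex -1.169 2.907 -4.825
vertex -1.848 2.497 -5.1
endloop
endfacet
facet normal -0.991 -0.124 0.058
outer loop
vertex -1.932 3.214 -4.998
vertex -1.848 2.497 -5.1
vertex -1.731 2.573 -2.935
endloop
endfacet
facet normal 0.282 0.167 -0.945
outer loop
vertex -1.848 2.497 -5.1
vertex -1.169 2.907 -4.825
vertex -1.253 2.089 -4.995
endloop
endfacet
facet normal -0.572 -0.818 0.060
outer loop
vertex -1.848 2.497 -5.1
vertex -1.253 2.089 -4.995
vertex -1.731 2.573 -2.935
endloop
endfacet
facet normal 0.282 0.167 -0.945
outer loop
vertex -1.253 2.089 -4.995
vertex -1.169 2.907 -4.825
vertex -0.595 2.297 -4.762
endloop
endfacet
facet normal 0.203 -0.942 0.268
outer loop
vertex -1.253 2.089 -4.995
vertex -0.595 2.297 -4.762
vertex -1.731 2.573 -2.935
endloop
endfacet
facet normal 0.281 0.167 -0.945
outer loop
vertex -0.595 2.297 -4.762
vertex -1.169 2.907 -4.825
vertex -0.369 2.965 -4.577
endloop
endfacet
facet normal 0.750 -0.400 0.527
outer loop
vertex -0.595 2.297 -4.762
vertex -0.369 2.965 -4.577
vertex -1.731 2.573 -2.935
endloop
endfacet

endsolid


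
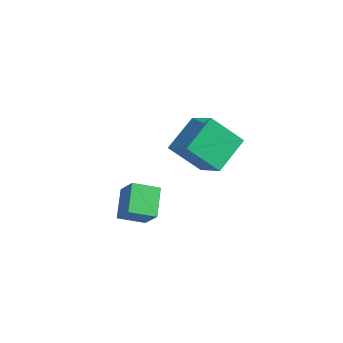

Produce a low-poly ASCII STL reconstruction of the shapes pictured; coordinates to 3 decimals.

solid 
facet normal -0.709 0.068 -0.702
outer loop
vertex -3.857 -3.273 -2.274
vertex -3.346 -2.283 -2.693
vertex -3.045 -4.072 -3.171
endloop
endfacet
facet normal -0.430 -0.832 0.352
outer loop
vertex -2.174 -4.157 -2.307
vertex -3.857 -3.273 -2.274
vertex -3.045 -4.072 -3.171
endloop
endfacet
facet normal -0.709 0.068 -0.702
outer loop
vertex -3.045 -4.072 -3.171
vertex -3.346 -2.283 -2.693
vertex -2.534 -3.082 -3.59
endloop
endfacet
facet normal 0.560 -0.551 -0.619
outer loop
vertex -2.534 -3.082 -3.59
vertex -2.174 -4.157 -2.307
vertex -3.045 -4.072 -3.171
endloop
endfacet
facet normal -0.560 0.551 0.619
outer loop
vertex -3.857 -3.273 -2.274
vertex -2.475 -2.368 -1.829
vertex -3.346 -2.283 -2.693
endloop
endfacet
facet normal -0.430 -0.832 0.352
outer loop
vertex -2.986 -3.358 -1.41
vertex -3.857 -3.273 -2.274
vertex -2.174 -4.157 -2.307
endloop
endfacet
facet normal -0.560 0.551 0.619
outer loop
vertex -2.986 -3.358 -1.41
vertex -2.475 -2.368 -1.829
vertex -3.857 -3.273 -2.274
endloop
endfacet
facet normal 0.430 0.832 -0.352
outer loop
vertex -3.346 -2.283 -2.693
vertex -2.475 -2.368 -1.829
vertex -2.534 -3.082 -3.59
endloop
endfacet
facet normal 0.560 -0.551 -0.619
outer loop
vertex -1.663 -3.167 -2.726
vertex -2.174 -4.157 -2.307
vertex -2.534 -3.082 -3.59
endloop
endfacet
facet normal 0.430 0.832 -0.352
outer loop
vertex -2.534 -3.082 -3.59
vertex -2.475 -2.368 -1.829
vertex -1.663 -3.167 -2.726
endloop
endfacet
facet normal 0.709 -0.068 0.702
outer loop
vertex -1.663 -3.167 -2.726
vertex -2.986 -3.358 -1.41
vertex -2.174 -4.157 -2.307
endloop
endfacet
facet normal 0.709 -0.068 0.702
outer loop
vertex -2.475 -2.368 -1.829
vertex -2.986 -3.358 -1.41
vertex -1.663 -3.167 -2.726
endloop
endfacet
facet normal -0.419 -0.567 0.709
outer loop
vertex -3.517 -0.273 -0.927
vertex -3.879 1.266 0.09
vertex -4.909 -0.132 -1.637
endloop
endfacet
facet normal 0.193 -0.819 -0.541
outer loop
vertex -4.121 0.934 -2.97
vertex -3.517 -0.273 -0.927
vertex -4.909 -0.132 -1.637
endloop
endfacet
facet normal -0.419 -0.567 0.709
outer loop
vertex -4.909 -0.132 -1.637
vertex -3.879 1.266 0.09
vertex -5.272 1.407 -0.62
endloop
endfacet
facet normal -0.887 0.090 -0.453
outer loop
vertex -5.272 1.407 -0.62
vertex -4.121 0.934 -2.97
vertex -4.909 -0.132 -1.637
endloop
endfacet
facet normal 0.887 -0.090 0.452
outer loop
vertex -3.517 -0.273 -0.927
vertex -3.091 2.332 -1.243
vertex -3.879 1.266 0.09
endloop
endfacet
facet normal 0.193 -0.819 -0.541
outer loop
vertex -2.728 0.793 -2.26
vertex -3.517 -0.273 -0.927
vertex -4.121 0.934 -2.97
endloop
endfacet
facet normal 0.887 -0.090 0.453
outer loop
vertex -2.728 0.793 -2.26
vertex -3.091 2.332 -1.243
vertex -3.517 -0.273 -0.927
endloop
endfacet
facet normal -0.193 0.819 0.541
outer loop
vertex -3.879 1.266 0.09
vertex -3.091 2.332 -1.243
vertex -5.272 1.407 -0.62
endloop
endfacet
facet normal -0.887 0.090 -0.453
outer loop
vertex -4.483 2.473 -1.953
vertex -4.121 0.934 -2.97
vertex -5.272 1.407 -0.62
endloop
endfacet
facet normal -0.193 0.819 0.541
outer loop
vertex -5.272 1.407 -0.62
vertex -3.091 2.332 -1.243
vertex -4.483 2.473 -1.953
endloop
endfacet
facet normal 0.419 0.567 -0.709
outer loop
vertex -4.483 2.473 -1.953
vertex -2.728 0.793 -2.26
vertex -4.121 0.934 -2.97
endloop
endfacet
facet normal 0.419 0.567 -0.709
outer loop
vertex -3.091 2.332 -1.243
vertex -2.728 0.793 -2.26
vertex -4.483 2.473 -1.953
endloop
endfacet

endsolid
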